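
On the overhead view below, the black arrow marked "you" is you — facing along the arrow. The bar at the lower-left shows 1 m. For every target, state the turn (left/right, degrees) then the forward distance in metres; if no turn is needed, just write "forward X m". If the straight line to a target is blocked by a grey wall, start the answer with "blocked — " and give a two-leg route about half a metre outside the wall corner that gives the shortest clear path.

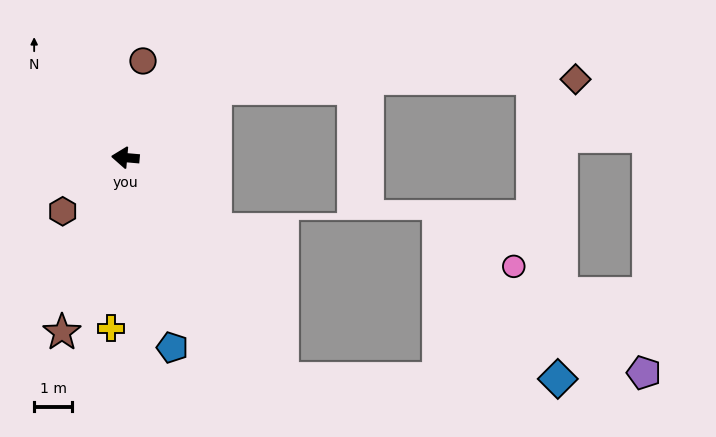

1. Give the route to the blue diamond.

blocked — turn left 130°, forward 7.1 m, then turn left 55°, forward 7.2 m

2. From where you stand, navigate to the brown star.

turn left 75°, forward 4.9 m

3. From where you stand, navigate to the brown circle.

turn right 95°, forward 2.6 m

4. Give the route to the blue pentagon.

turn left 109°, forward 5.1 m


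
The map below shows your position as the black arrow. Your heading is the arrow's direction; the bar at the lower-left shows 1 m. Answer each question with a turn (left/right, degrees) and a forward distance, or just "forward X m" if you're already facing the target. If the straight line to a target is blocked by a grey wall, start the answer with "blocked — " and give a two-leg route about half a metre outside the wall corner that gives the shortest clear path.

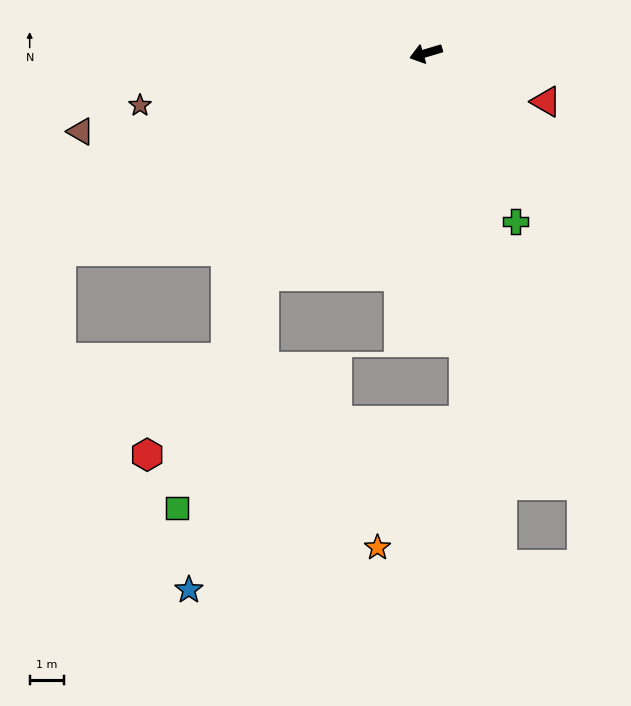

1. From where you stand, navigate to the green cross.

turn left 101°, forward 5.5 m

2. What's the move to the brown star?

turn right 6°, forward 8.4 m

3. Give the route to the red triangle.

turn left 141°, forward 3.7 m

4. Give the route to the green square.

blocked — turn left 38°, forward 7.9 m, then turn left 15°, forward 7.2 m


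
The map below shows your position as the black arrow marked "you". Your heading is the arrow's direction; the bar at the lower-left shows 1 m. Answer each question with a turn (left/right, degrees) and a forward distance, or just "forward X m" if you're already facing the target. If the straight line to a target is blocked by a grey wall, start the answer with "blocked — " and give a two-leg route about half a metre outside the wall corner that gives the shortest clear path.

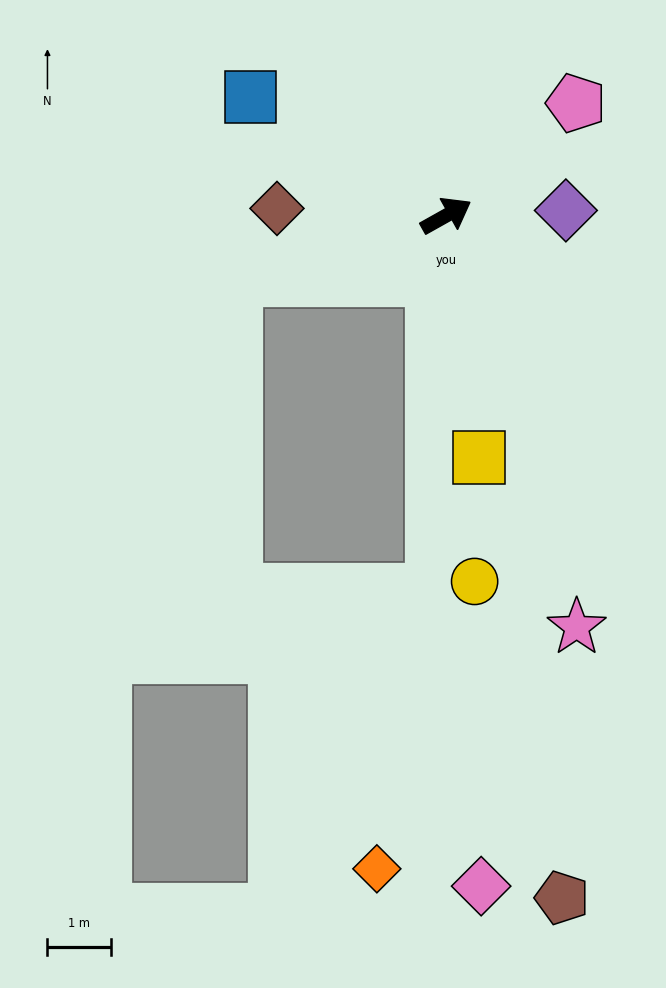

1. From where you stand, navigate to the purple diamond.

turn right 27°, forward 1.9 m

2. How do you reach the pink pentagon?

turn left 12°, forward 2.7 m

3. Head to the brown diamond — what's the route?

turn left 148°, forward 2.7 m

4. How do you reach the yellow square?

turn right 112°, forward 3.8 m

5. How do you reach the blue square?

turn left 120°, forward 3.6 m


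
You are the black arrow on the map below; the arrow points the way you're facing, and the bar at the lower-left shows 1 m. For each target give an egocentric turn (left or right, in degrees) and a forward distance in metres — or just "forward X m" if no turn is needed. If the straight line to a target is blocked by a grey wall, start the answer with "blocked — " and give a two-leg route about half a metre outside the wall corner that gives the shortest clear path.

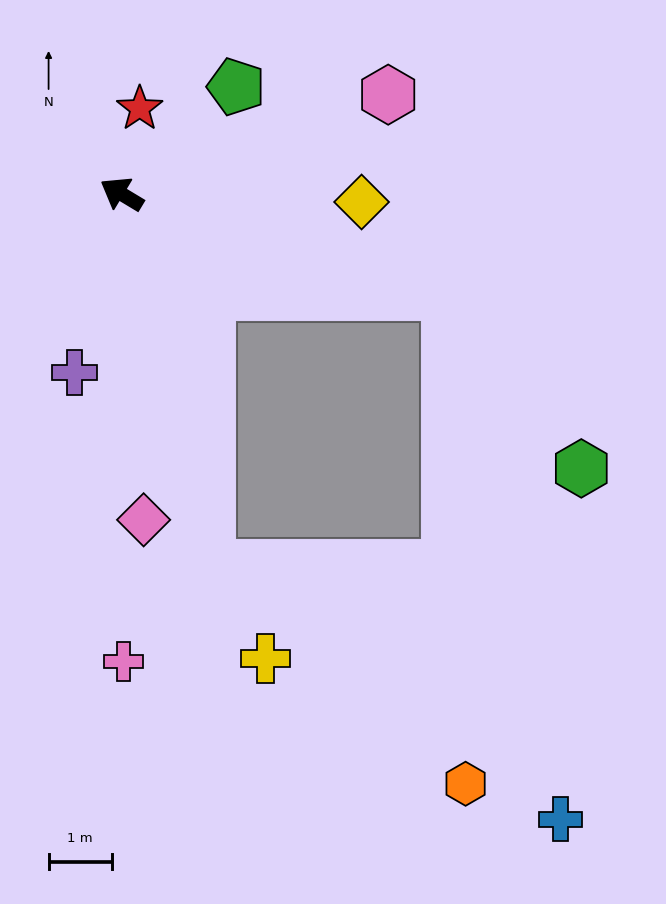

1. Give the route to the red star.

turn right 71°, forward 1.4 m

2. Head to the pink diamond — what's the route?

turn left 125°, forward 5.2 m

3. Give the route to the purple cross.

turn left 106°, forward 2.9 m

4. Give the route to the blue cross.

blocked — turn right 166°, forward 5.4 m, then turn right 61°, forward 8.5 m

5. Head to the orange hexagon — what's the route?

blocked — turn right 166°, forward 5.4 m, then turn right 71°, forward 7.7 m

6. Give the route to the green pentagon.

turn right 106°, forward 2.5 m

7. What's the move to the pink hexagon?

turn right 129°, forward 4.5 m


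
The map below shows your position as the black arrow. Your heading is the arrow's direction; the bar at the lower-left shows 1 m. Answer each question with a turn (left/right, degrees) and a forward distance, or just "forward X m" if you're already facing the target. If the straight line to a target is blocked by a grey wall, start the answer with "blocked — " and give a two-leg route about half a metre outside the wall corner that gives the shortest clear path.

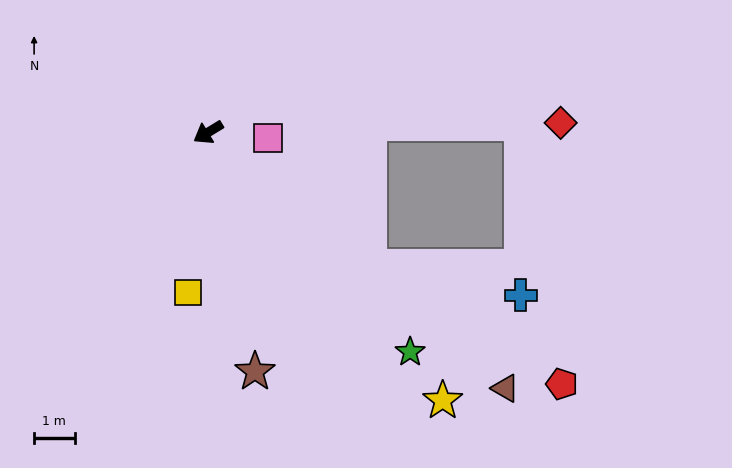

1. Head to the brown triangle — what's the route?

turn left 108°, forward 9.7 m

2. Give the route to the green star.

turn left 101°, forward 7.4 m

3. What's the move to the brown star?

turn left 70°, forward 6.0 m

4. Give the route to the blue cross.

blocked — turn left 109°, forward 5.2 m, then turn left 29°, forward 3.8 m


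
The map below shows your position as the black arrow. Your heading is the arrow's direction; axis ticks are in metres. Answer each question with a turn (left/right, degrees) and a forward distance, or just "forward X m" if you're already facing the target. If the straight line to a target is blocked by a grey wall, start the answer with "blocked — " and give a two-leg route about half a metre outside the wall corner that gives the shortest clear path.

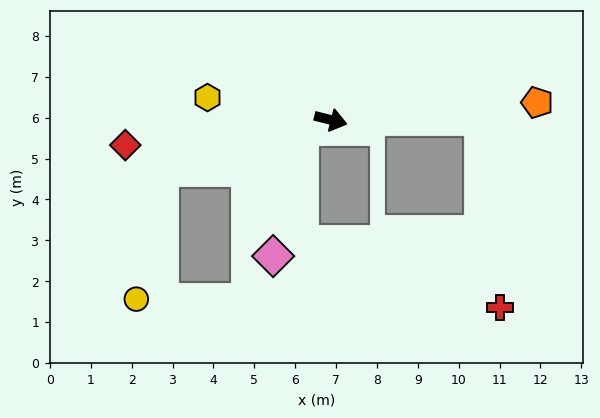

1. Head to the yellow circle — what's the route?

blocked — turn right 149°, forward 4.3 m, then turn left 62°, forward 3.2 m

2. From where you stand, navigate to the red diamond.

turn right 159°, forward 5.1 m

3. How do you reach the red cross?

blocked — turn left 15°, forward 3.7 m, then turn right 85°, forward 4.6 m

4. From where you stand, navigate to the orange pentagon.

turn left 19°, forward 5.1 m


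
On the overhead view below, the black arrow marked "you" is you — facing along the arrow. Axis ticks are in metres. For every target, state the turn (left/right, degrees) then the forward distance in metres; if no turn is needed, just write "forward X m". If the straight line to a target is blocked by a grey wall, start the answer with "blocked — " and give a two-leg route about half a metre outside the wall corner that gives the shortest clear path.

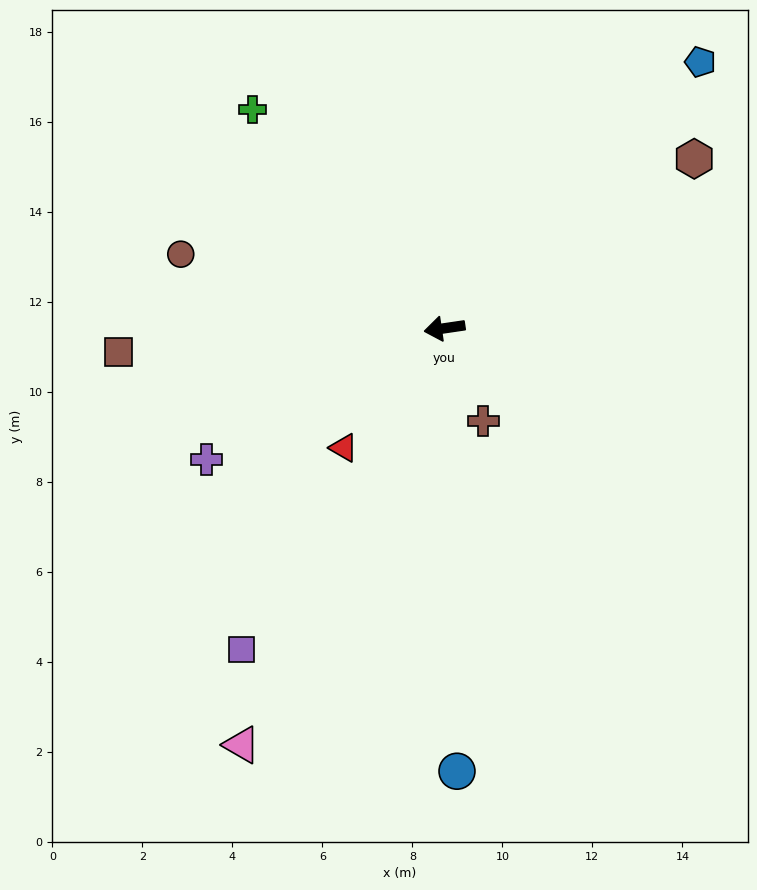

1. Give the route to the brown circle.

turn right 24°, forward 6.1 m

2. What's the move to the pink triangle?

turn left 56°, forward 10.3 m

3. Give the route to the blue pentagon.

turn right 142°, forward 8.2 m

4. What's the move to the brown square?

turn right 4°, forward 7.3 m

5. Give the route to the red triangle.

turn left 41°, forward 3.5 m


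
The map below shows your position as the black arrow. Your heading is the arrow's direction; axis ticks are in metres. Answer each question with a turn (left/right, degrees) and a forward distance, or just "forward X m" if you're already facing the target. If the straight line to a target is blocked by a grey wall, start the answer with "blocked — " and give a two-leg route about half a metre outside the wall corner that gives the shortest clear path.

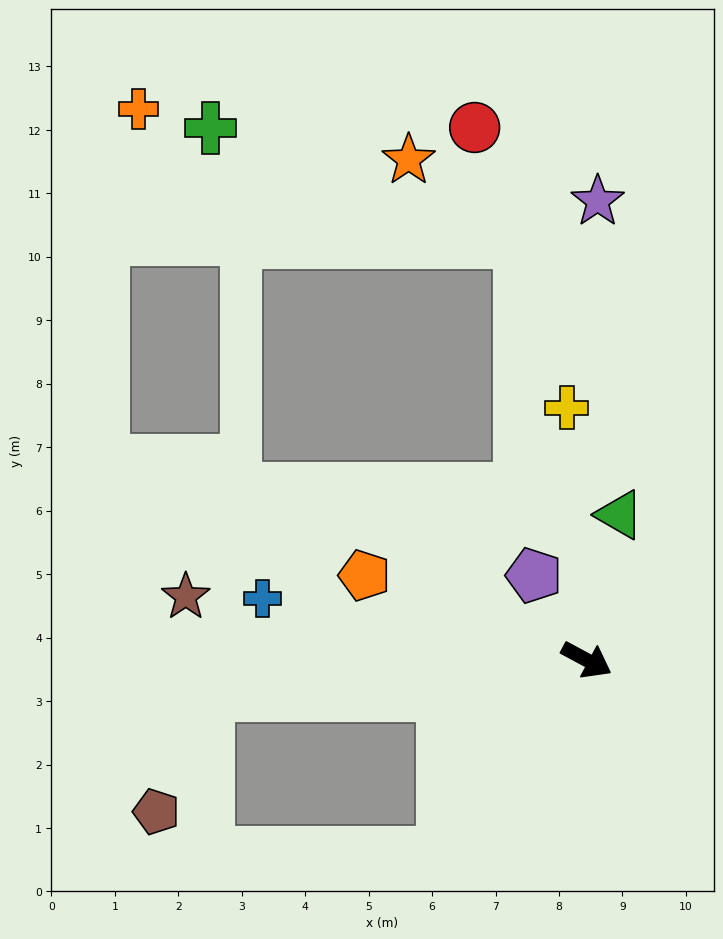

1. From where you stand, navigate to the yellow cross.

turn left 123°, forward 4.0 m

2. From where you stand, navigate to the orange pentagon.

turn right 173°, forward 3.7 m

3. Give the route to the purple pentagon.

turn left 150°, forward 1.6 m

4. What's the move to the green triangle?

turn left 105°, forward 2.3 m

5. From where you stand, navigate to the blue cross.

turn right 163°, forward 5.2 m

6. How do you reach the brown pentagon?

blocked — turn right 147°, forward 6.0 m, then turn left 62°, forward 2.0 m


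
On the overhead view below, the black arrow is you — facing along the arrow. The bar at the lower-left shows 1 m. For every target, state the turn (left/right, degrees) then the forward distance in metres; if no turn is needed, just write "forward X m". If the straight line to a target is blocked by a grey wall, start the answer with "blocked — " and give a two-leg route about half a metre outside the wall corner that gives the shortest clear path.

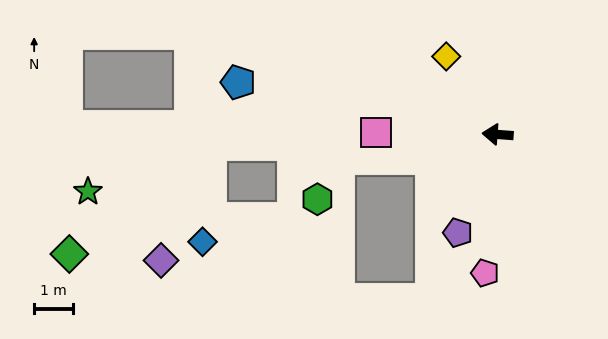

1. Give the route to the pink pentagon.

turn left 89°, forward 3.6 m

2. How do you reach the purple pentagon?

turn left 72°, forward 2.8 m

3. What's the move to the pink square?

turn left 3°, forward 3.2 m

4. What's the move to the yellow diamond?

turn right 52°, forward 2.4 m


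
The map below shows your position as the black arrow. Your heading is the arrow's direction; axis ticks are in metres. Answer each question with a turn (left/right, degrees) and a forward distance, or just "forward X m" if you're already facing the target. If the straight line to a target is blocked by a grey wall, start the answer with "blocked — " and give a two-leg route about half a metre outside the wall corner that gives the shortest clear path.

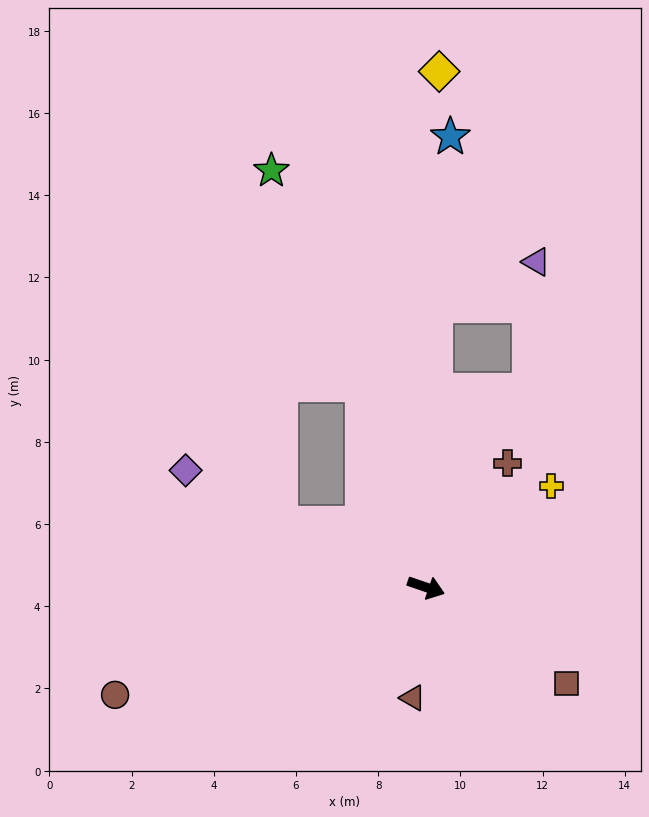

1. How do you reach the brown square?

turn right 15°, forward 4.1 m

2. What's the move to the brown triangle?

turn right 78°, forward 2.7 m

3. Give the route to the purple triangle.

blocked — turn left 107°, forward 6.9 m, then turn right 65°, forward 2.7 m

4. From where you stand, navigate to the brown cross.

turn left 76°, forward 3.6 m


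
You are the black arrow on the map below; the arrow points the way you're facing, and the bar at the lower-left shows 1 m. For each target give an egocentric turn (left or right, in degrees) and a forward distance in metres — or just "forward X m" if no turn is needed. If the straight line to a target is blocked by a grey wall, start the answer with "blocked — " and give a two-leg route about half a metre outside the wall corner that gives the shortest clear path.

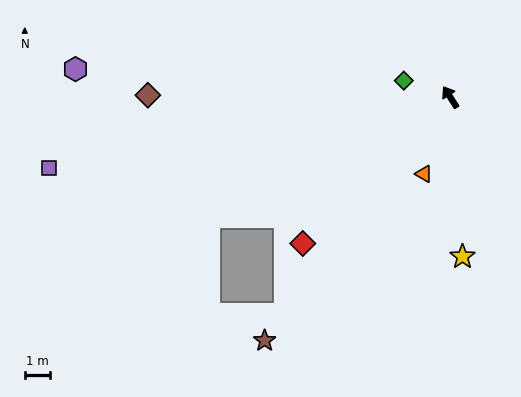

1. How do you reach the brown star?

turn left 110°, forward 11.9 m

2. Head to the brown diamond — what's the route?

turn left 57°, forward 11.8 m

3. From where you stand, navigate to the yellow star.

turn left 152°, forward 6.2 m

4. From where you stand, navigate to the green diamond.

turn left 38°, forward 1.9 m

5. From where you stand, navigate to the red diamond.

turn left 102°, forward 8.1 m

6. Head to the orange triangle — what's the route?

turn left 128°, forward 3.2 m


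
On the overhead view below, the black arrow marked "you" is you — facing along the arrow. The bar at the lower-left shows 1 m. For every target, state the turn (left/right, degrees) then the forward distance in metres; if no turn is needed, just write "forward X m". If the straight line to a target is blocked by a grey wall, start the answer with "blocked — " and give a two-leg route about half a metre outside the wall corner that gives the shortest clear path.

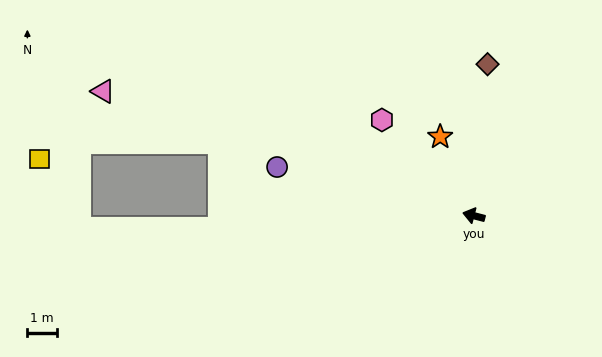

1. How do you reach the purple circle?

forward 6.9 m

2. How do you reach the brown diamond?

turn right 81°, forward 5.2 m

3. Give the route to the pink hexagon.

turn right 32°, forward 4.5 m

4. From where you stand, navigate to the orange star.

turn right 52°, forward 2.9 m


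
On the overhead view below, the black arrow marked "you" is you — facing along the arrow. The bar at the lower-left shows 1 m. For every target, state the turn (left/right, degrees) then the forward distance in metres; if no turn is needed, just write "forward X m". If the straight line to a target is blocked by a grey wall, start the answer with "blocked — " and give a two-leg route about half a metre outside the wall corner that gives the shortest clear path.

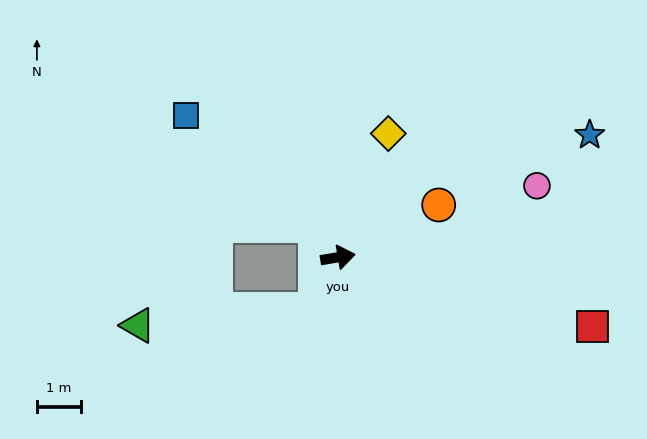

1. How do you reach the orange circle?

turn left 18°, forward 2.6 m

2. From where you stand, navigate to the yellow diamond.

turn left 58°, forward 3.0 m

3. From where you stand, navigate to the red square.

turn right 25°, forward 6.0 m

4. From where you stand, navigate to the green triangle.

blocked — turn right 121°, forward 1.3 m, then turn right 64°, forward 4.1 m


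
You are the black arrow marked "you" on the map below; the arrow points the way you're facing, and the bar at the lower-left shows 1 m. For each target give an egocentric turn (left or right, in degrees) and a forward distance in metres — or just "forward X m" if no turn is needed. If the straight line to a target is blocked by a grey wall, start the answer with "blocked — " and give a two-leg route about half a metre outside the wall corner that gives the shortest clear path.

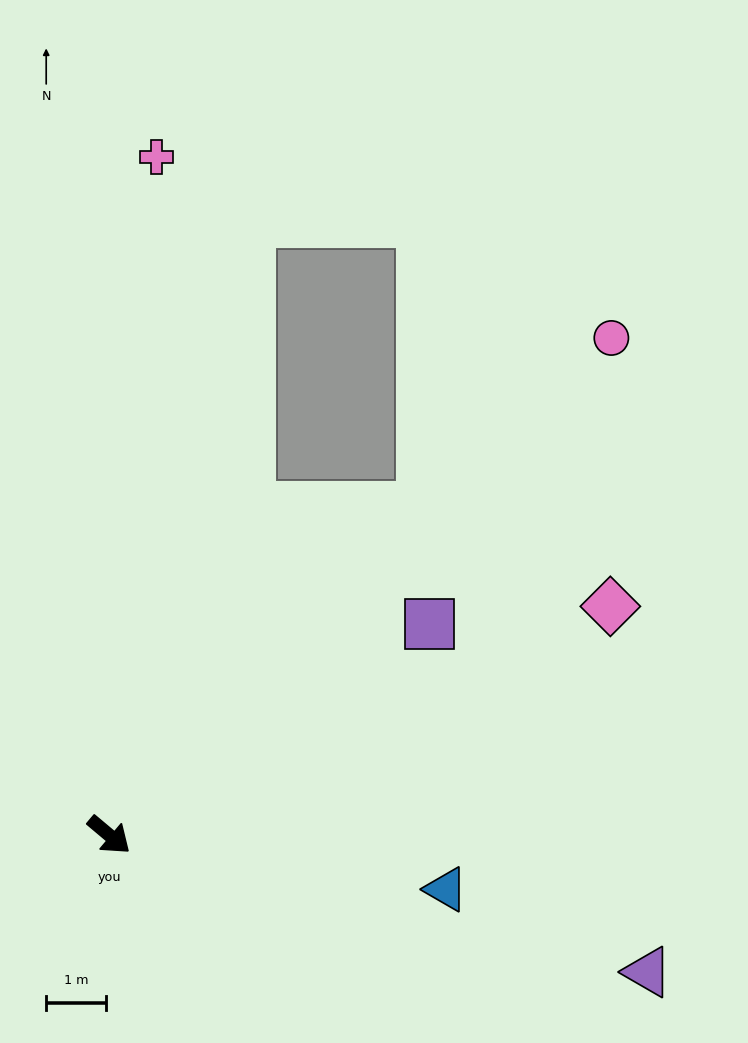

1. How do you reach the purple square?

turn left 73°, forward 6.4 m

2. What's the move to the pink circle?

turn left 85°, forward 11.8 m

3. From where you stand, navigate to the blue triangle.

turn left 31°, forward 5.7 m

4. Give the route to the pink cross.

turn left 126°, forward 11.3 m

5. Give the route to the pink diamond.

turn left 65°, forward 9.2 m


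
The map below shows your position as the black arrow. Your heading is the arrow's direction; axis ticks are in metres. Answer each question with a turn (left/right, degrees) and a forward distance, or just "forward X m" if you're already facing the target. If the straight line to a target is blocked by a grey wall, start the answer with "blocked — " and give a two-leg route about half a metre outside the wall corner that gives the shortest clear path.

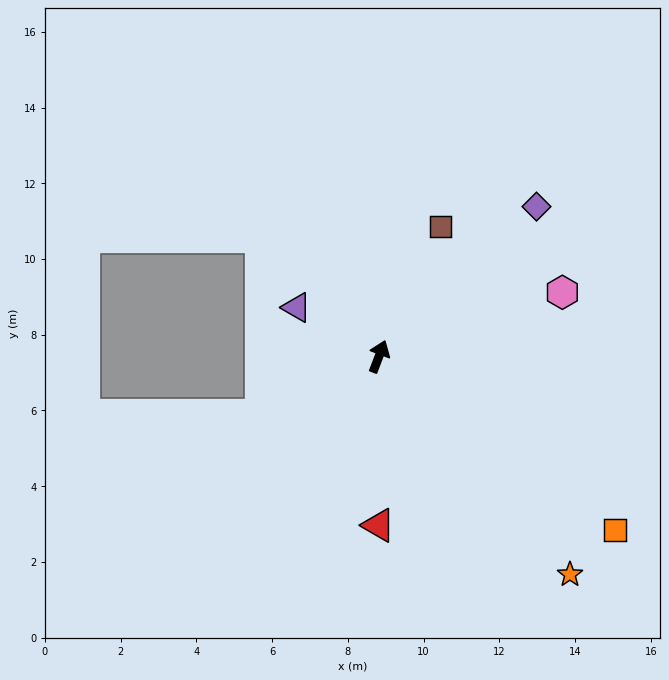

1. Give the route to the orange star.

turn right 118°, forward 7.7 m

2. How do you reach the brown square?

turn right 4°, forward 3.8 m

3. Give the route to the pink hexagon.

turn right 50°, forward 5.1 m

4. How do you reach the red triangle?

turn right 159°, forward 4.5 m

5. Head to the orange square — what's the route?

turn right 106°, forward 7.7 m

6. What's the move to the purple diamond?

turn right 26°, forward 5.7 m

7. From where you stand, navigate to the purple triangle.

turn left 80°, forward 2.5 m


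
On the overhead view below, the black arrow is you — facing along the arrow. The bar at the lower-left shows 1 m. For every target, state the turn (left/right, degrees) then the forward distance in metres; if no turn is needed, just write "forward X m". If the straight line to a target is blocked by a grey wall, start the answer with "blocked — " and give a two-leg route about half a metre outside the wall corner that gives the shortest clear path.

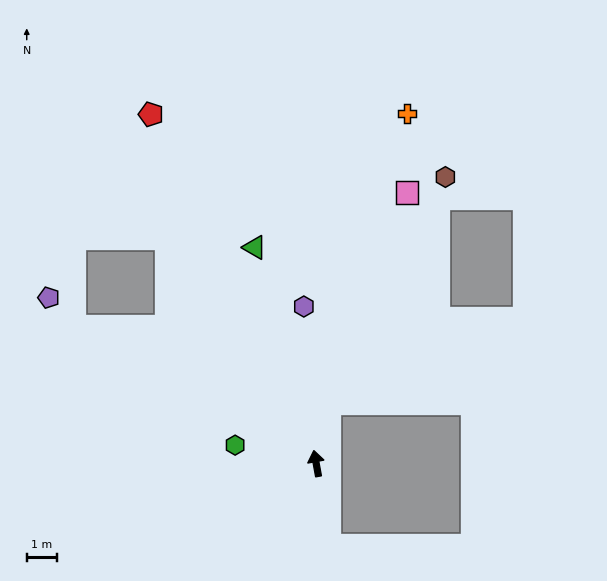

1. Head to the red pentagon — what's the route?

turn left 15°, forward 13.0 m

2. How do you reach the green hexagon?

turn left 67°, forward 2.8 m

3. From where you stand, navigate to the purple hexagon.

turn right 6°, forward 5.3 m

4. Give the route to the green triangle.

turn left 6°, forward 7.5 m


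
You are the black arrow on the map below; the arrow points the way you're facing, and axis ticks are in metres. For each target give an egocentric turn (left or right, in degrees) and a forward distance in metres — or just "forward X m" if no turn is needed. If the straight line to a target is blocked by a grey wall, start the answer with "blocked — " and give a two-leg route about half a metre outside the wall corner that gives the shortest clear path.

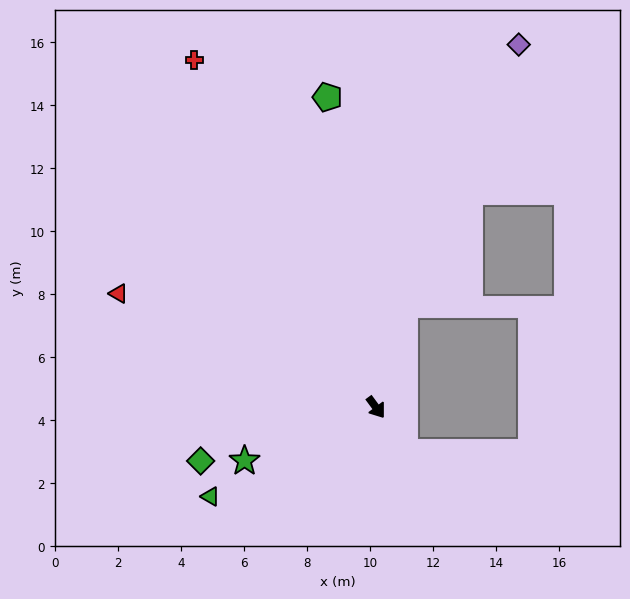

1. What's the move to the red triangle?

turn right 150°, forward 8.9 m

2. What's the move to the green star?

turn right 104°, forward 4.5 m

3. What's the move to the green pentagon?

turn left 152°, forward 10.0 m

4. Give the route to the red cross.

turn left 171°, forward 12.4 m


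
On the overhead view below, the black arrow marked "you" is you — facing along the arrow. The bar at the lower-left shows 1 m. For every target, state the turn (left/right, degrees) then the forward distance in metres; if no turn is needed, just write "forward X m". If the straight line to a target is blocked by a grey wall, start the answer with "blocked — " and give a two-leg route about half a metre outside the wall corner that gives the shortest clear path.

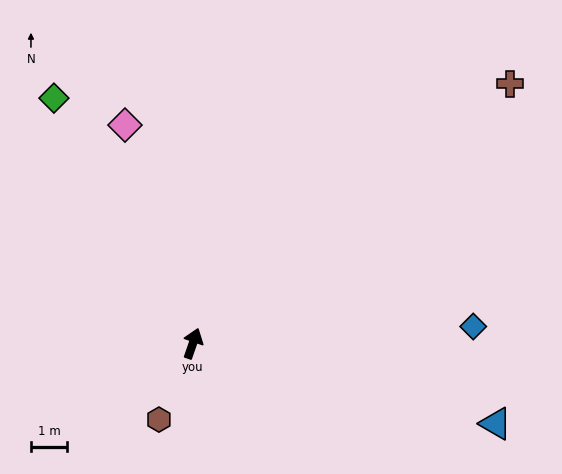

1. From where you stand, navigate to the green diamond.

turn left 49°, forward 7.8 m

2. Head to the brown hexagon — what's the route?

turn left 175°, forward 2.3 m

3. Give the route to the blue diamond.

turn right 67°, forward 7.8 m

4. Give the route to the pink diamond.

turn left 36°, forward 6.4 m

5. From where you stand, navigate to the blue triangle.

turn right 86°, forward 8.7 m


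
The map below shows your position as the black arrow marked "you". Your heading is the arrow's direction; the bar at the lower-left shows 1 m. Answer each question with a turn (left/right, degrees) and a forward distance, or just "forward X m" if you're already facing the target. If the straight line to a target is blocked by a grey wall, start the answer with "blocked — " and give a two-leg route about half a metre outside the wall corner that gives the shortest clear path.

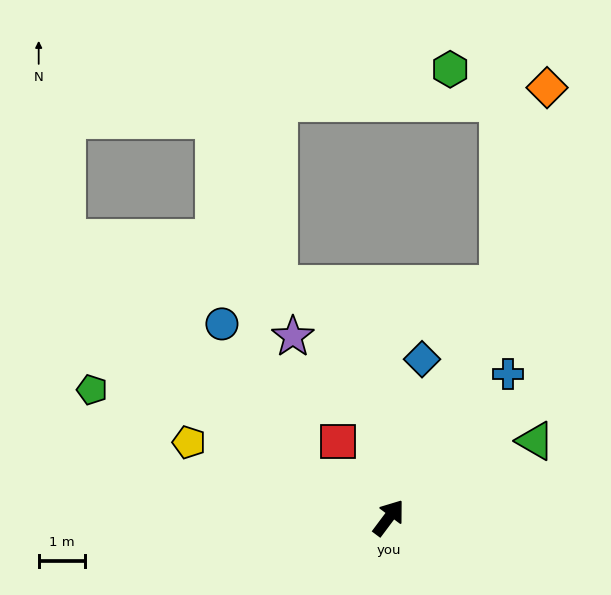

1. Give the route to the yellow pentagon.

turn left 106°, forward 4.6 m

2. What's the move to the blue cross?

turn right 3°, forward 4.0 m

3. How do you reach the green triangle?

turn right 25°, forward 3.5 m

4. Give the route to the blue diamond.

turn left 25°, forward 3.5 m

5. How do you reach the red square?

turn left 71°, forward 2.0 m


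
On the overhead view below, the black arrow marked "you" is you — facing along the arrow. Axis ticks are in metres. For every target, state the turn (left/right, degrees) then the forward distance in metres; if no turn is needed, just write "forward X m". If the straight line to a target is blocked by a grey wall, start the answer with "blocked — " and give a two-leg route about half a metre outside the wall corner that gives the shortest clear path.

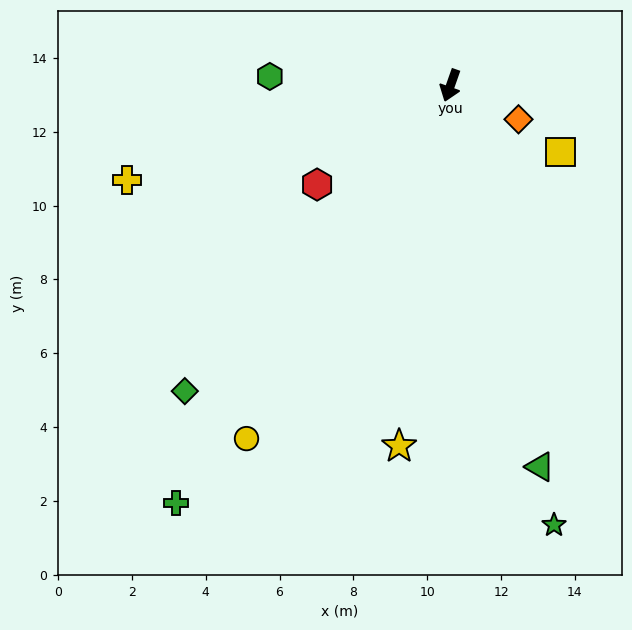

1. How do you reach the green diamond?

turn right 22°, forward 11.0 m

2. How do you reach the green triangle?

turn left 33°, forward 10.6 m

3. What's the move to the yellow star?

turn left 11°, forward 9.9 m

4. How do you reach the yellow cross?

turn right 54°, forward 9.1 m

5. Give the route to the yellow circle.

turn right 11°, forward 11.0 m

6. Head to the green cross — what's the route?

turn right 14°, forward 13.5 m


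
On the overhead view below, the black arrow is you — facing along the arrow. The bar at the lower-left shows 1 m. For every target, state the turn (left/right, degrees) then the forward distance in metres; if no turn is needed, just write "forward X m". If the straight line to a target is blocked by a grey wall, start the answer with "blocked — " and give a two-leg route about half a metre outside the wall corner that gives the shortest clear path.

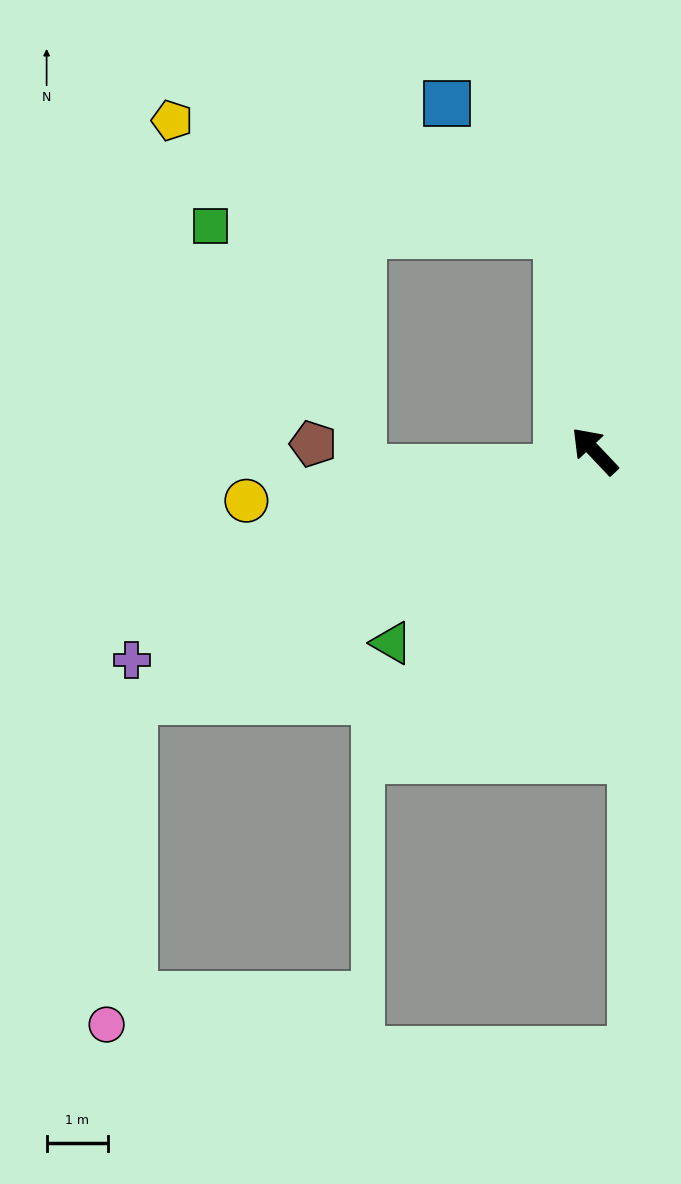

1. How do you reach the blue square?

blocked — turn right 34°, forward 3.6 m, then turn left 32°, forward 2.8 m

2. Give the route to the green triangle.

turn left 90°, forward 4.6 m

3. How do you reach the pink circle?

blocked — turn left 75°, forward 8.6 m, then turn left 57°, forward 5.4 m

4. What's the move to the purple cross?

turn left 71°, forward 8.3 m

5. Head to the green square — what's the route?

blocked — turn right 34°, forward 3.6 m, then turn left 80°, forward 5.7 m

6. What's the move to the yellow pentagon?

blocked — turn right 34°, forward 3.6 m, then turn left 65°, forward 6.6 m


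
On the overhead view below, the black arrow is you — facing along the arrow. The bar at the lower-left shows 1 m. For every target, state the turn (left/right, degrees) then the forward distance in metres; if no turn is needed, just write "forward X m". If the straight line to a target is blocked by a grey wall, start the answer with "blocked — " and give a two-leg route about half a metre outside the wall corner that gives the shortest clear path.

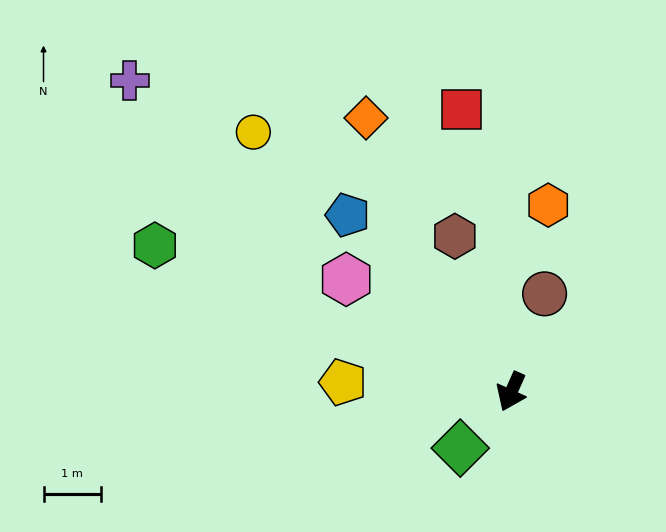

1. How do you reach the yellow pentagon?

turn right 69°, forward 2.9 m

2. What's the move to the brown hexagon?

turn right 136°, forward 2.9 m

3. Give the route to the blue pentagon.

turn right 113°, forward 4.2 m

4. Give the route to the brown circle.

turn right 175°, forward 1.8 m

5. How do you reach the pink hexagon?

turn right 100°, forward 3.5 m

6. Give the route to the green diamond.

turn right 18°, forward 1.3 m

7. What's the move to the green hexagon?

turn right 88°, forward 6.7 m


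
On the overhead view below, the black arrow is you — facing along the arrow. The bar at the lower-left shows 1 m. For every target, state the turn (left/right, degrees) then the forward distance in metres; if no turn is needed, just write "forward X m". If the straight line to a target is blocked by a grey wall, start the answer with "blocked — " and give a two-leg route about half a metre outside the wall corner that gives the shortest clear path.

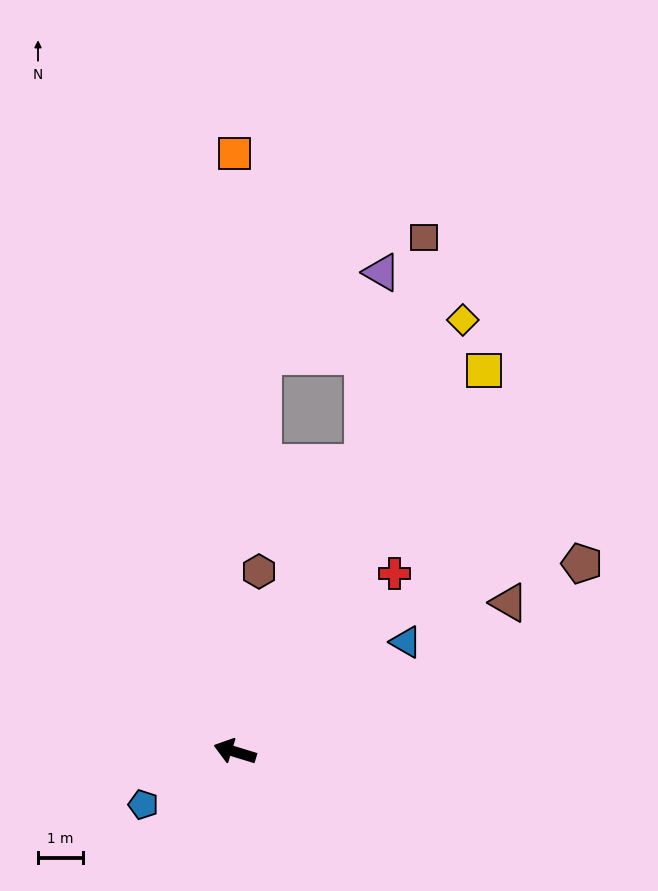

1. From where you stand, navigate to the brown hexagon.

turn right 81°, forward 4.0 m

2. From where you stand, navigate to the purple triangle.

blocked — turn right 97°, forward 7.0 m, then turn left 19°, forward 4.2 m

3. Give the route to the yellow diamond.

turn right 101°, forward 10.8 m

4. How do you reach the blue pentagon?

turn left 47°, forward 2.3 m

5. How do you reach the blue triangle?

turn right 130°, forward 4.5 m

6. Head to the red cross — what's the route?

turn right 115°, forward 5.3 m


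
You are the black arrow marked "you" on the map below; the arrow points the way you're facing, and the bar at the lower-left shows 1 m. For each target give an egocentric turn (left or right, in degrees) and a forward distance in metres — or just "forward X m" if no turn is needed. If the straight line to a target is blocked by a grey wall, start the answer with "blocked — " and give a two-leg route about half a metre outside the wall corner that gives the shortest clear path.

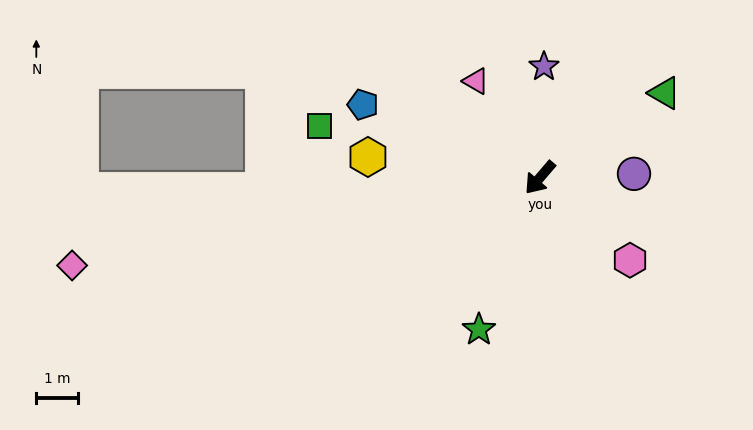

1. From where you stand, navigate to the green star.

turn left 19°, forward 3.9 m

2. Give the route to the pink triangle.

turn right 106°, forward 2.7 m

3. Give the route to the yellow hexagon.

turn right 56°, forward 4.1 m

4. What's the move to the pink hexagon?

turn left 88°, forward 2.9 m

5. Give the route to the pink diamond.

turn right 39°, forward 11.3 m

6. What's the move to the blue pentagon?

turn right 72°, forward 4.5 m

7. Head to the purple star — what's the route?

turn right 142°, forward 2.6 m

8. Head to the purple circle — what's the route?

turn left 133°, forward 2.2 m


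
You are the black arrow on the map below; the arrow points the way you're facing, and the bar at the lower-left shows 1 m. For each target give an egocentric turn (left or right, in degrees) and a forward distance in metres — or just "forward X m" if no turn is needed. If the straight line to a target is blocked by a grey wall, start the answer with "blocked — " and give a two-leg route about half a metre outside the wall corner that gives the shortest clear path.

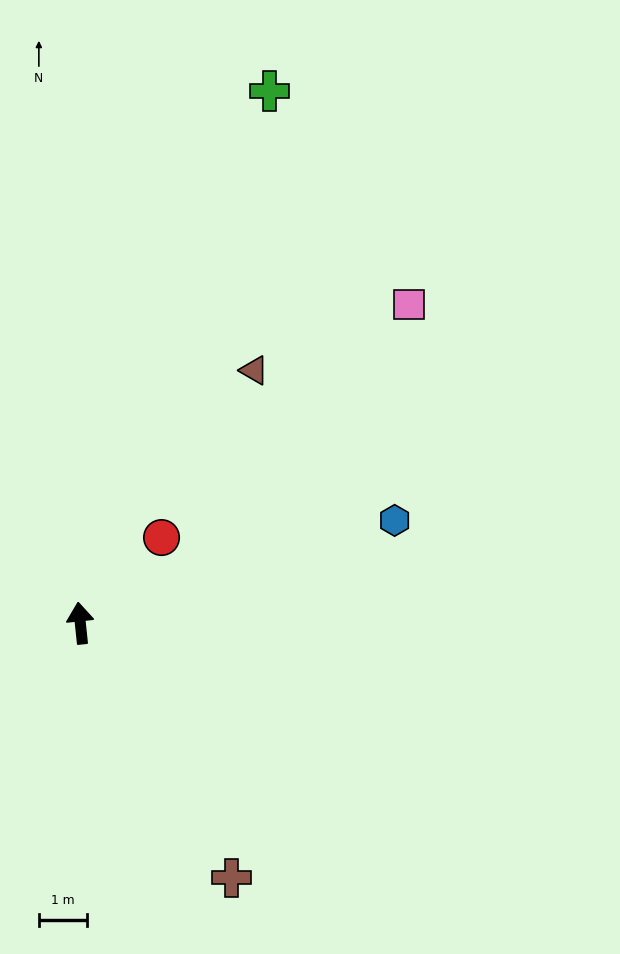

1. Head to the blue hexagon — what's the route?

turn right 78°, forward 6.8 m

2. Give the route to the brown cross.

turn right 155°, forward 6.1 m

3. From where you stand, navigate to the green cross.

turn right 26°, forward 11.7 m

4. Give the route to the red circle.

turn right 50°, forward 2.4 m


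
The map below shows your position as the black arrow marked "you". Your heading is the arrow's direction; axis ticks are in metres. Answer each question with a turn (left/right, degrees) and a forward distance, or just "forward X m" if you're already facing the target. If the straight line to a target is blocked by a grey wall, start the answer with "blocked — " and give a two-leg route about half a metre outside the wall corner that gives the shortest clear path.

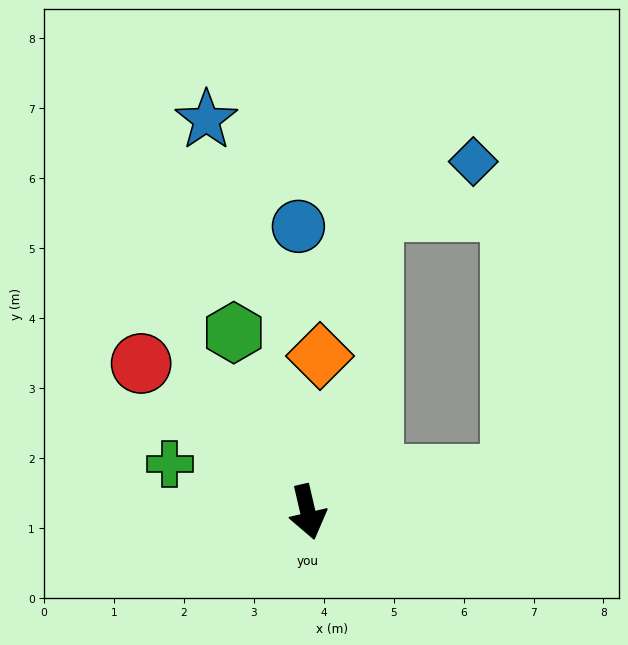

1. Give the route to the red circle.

turn right 145°, forward 3.2 m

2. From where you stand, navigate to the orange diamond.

turn left 162°, forward 2.2 m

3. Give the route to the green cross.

turn right 122°, forward 2.1 m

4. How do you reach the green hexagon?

turn right 171°, forward 2.8 m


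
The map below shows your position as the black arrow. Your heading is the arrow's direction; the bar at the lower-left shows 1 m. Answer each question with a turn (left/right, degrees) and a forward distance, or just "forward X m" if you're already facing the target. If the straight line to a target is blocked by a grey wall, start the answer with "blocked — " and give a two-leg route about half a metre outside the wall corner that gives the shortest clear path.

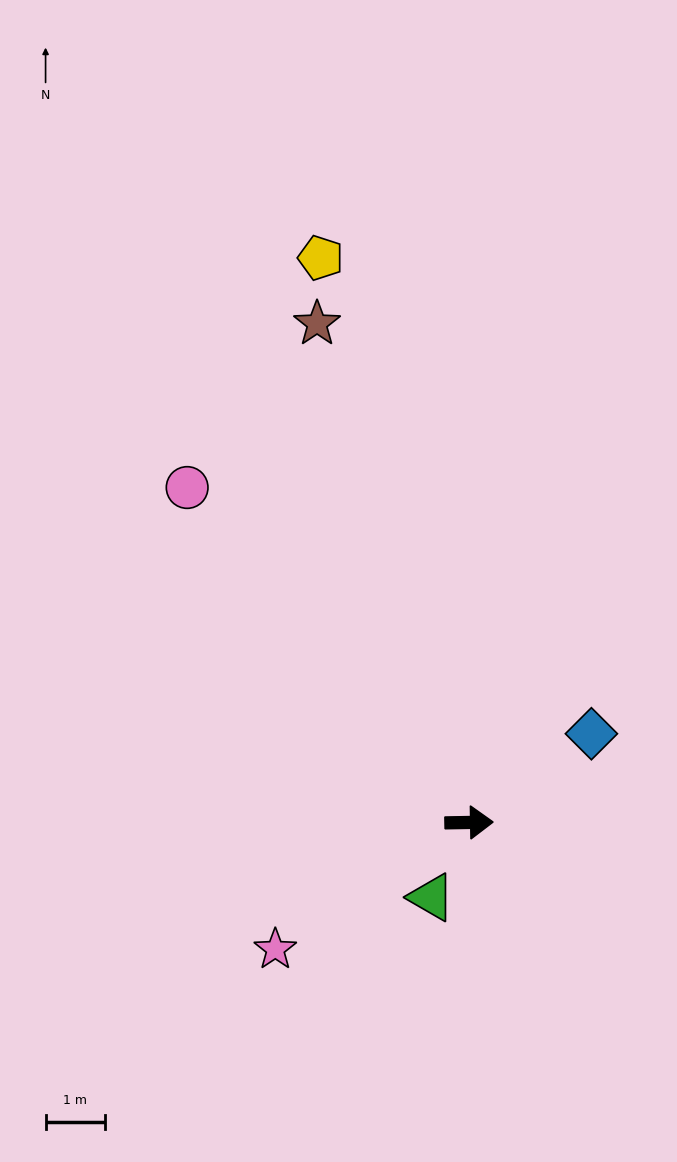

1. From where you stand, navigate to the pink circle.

turn left 129°, forward 7.4 m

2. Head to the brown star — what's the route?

turn left 106°, forward 8.8 m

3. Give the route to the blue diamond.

turn left 35°, forward 2.6 m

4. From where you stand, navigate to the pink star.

turn right 148°, forward 3.9 m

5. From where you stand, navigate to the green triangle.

turn right 118°, forward 1.4 m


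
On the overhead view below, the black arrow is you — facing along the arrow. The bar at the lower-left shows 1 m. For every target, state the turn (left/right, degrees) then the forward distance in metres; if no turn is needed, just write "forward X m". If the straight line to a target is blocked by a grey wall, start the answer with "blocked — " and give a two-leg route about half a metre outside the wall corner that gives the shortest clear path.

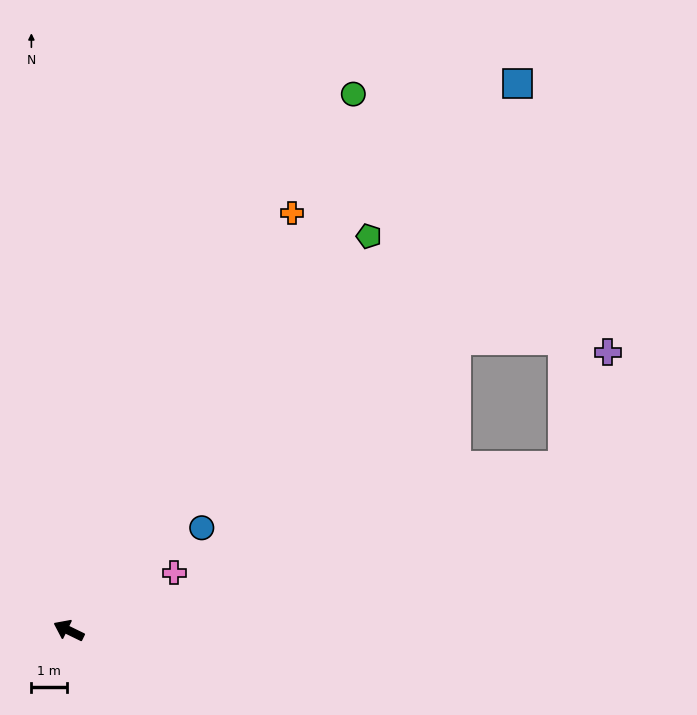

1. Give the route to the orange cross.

turn right 92°, forward 13.2 m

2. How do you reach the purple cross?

blocked — turn right 136°, forward 14.5 m, then turn left 50°, forward 3.4 m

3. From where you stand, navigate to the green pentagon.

turn right 101°, forward 13.8 m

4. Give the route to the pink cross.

turn right 125°, forward 3.4 m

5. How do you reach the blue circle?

turn right 116°, forward 4.7 m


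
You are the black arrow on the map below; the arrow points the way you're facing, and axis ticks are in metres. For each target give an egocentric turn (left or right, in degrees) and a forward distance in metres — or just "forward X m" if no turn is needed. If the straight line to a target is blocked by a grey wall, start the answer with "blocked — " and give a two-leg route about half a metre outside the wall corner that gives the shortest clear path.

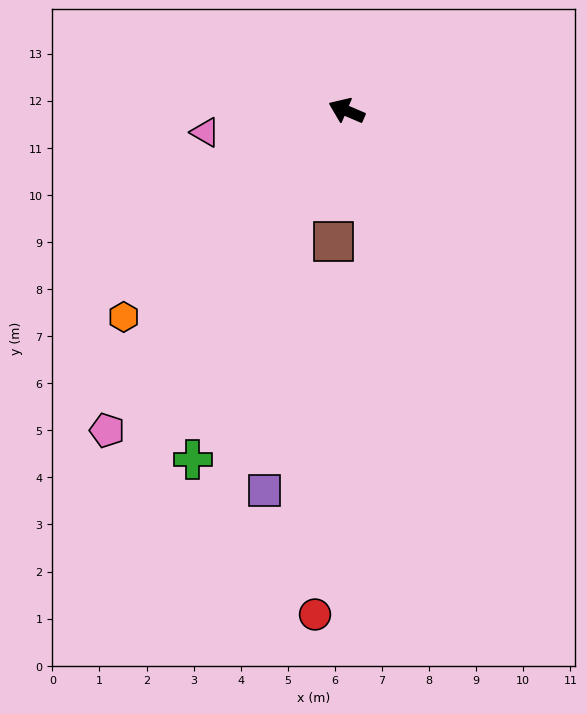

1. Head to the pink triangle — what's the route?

turn left 32°, forward 3.0 m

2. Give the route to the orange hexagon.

turn left 66°, forward 6.4 m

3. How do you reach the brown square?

turn left 107°, forward 2.8 m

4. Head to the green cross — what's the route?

turn left 89°, forward 8.1 m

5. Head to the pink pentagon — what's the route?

turn left 76°, forward 8.5 m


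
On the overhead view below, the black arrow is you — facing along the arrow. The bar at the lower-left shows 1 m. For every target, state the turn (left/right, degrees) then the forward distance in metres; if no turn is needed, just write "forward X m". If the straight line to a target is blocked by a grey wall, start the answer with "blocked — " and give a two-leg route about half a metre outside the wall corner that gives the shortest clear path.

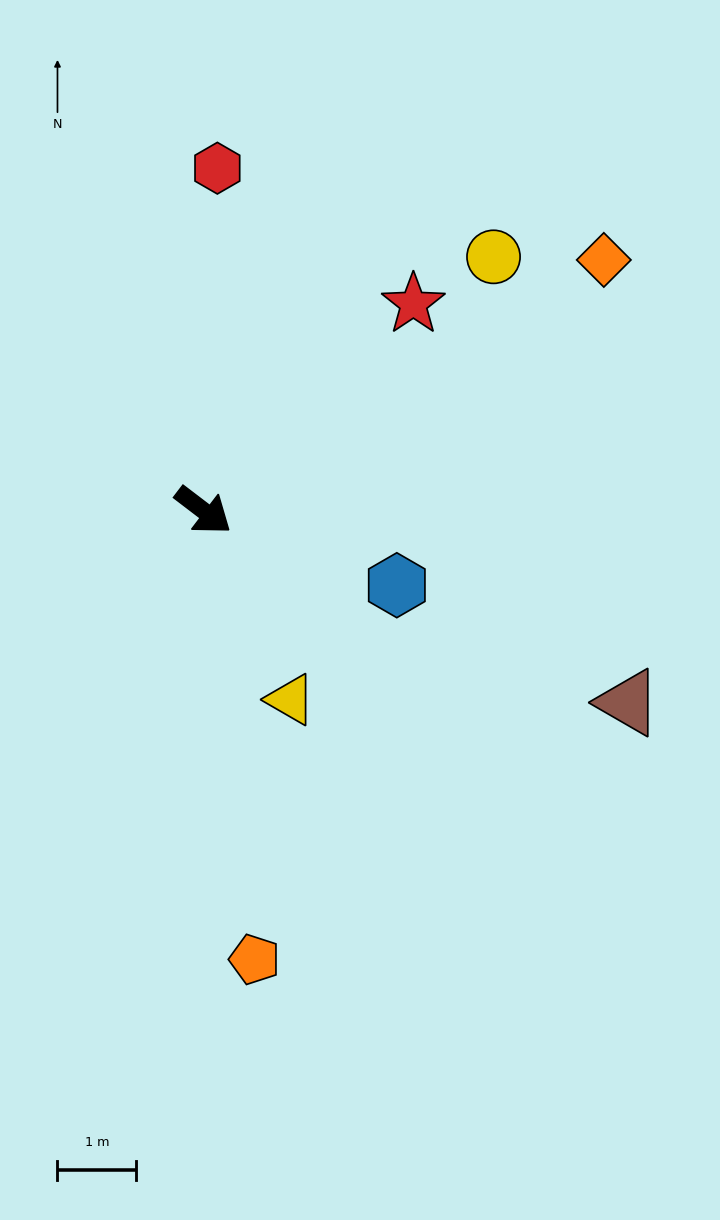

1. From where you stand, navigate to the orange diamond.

turn left 69°, forward 6.0 m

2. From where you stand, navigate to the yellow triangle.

turn right 28°, forward 2.6 m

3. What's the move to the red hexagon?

turn left 125°, forward 4.4 m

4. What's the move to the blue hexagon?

turn left 16°, forward 2.6 m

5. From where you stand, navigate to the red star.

turn left 82°, forward 3.7 m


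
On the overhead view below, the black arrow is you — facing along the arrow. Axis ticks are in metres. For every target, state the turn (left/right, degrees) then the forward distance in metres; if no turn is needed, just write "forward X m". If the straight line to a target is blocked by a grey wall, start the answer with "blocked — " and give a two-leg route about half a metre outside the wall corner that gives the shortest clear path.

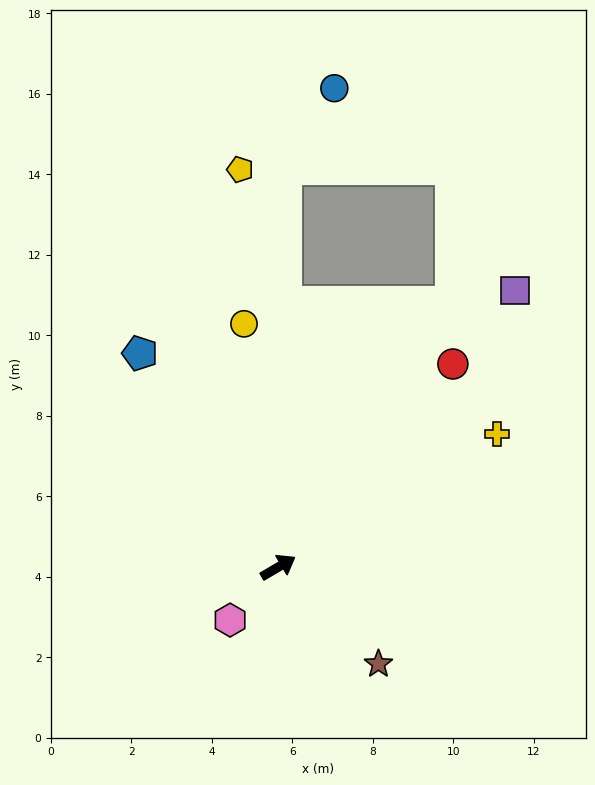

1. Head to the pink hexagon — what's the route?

turn right 163°, forward 1.8 m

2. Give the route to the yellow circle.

turn left 68°, forward 6.1 m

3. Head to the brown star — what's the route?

turn right 75°, forward 3.5 m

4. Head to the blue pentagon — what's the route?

turn left 92°, forward 6.3 m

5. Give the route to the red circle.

turn left 19°, forward 6.7 m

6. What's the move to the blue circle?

blocked — turn left 59°, forward 9.9 m, then turn right 32°, forward 2.3 m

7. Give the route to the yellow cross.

forward 6.4 m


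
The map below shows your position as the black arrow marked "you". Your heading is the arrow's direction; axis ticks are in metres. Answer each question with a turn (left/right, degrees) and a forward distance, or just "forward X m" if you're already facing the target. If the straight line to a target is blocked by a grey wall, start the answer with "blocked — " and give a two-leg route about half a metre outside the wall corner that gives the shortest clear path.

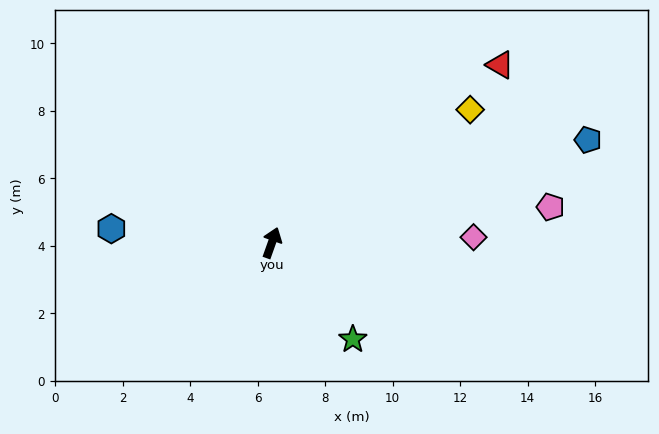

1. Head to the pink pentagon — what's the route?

turn right 63°, forward 8.3 m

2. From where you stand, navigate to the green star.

turn right 120°, forward 3.7 m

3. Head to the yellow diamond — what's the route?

turn right 37°, forward 7.1 m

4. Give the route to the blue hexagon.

turn left 105°, forward 4.8 m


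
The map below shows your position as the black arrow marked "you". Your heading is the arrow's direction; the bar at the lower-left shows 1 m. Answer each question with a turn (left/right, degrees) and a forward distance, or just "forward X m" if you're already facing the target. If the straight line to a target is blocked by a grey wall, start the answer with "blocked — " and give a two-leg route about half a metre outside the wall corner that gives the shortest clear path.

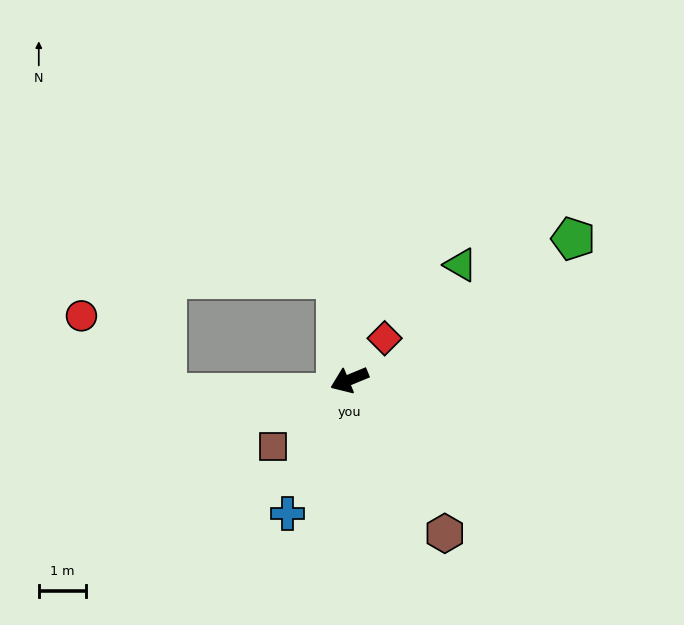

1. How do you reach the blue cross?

turn left 43°, forward 3.1 m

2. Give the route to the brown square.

turn left 19°, forward 2.1 m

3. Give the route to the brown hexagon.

turn left 99°, forward 3.8 m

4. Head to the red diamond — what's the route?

turn right 153°, forward 1.1 m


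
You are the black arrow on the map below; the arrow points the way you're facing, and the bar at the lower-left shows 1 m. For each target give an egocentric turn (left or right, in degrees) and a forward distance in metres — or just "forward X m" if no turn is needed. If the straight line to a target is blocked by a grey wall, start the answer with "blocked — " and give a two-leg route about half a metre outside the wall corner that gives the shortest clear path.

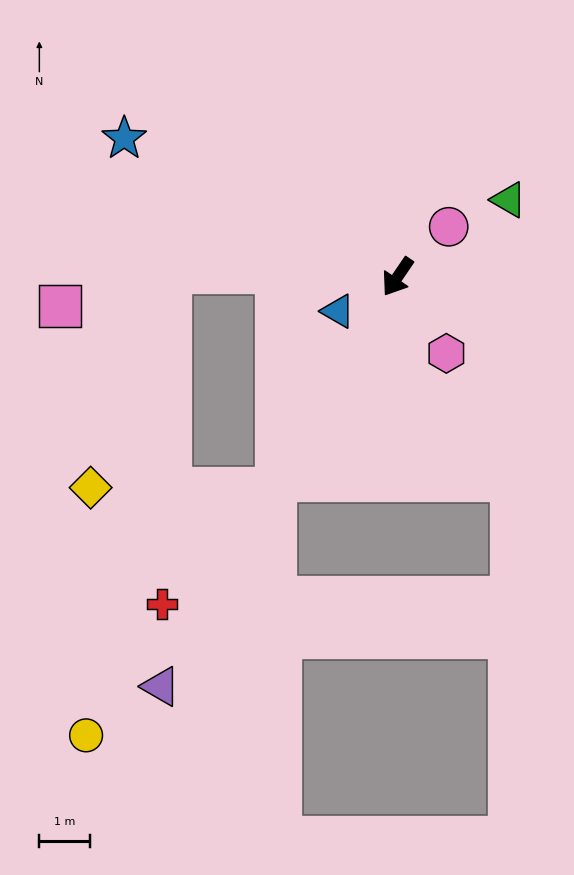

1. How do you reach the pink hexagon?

turn left 67°, forward 1.8 m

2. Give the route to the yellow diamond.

blocked — turn right 57°, forward 4.5 m, then turn left 71°, forward 4.5 m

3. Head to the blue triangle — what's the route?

turn right 26°, forward 1.4 m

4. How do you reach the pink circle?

turn left 169°, forward 1.4 m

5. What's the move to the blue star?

turn right 83°, forward 6.0 m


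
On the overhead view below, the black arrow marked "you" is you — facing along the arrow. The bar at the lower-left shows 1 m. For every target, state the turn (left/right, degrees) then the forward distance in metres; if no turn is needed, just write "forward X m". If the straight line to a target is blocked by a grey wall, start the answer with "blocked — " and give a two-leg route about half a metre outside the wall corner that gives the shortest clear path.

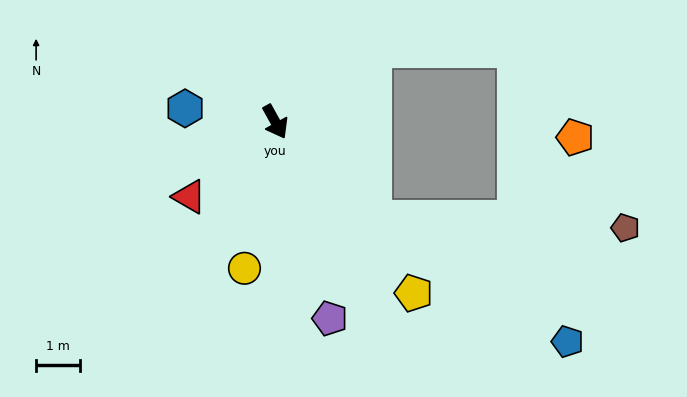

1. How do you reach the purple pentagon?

turn right 13°, forward 4.7 m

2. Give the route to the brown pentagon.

blocked — turn left 16°, forward 3.2 m, then turn left 43°, forward 5.8 m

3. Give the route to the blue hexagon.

turn right 127°, forward 2.1 m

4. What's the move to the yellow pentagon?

turn left 10°, forward 5.0 m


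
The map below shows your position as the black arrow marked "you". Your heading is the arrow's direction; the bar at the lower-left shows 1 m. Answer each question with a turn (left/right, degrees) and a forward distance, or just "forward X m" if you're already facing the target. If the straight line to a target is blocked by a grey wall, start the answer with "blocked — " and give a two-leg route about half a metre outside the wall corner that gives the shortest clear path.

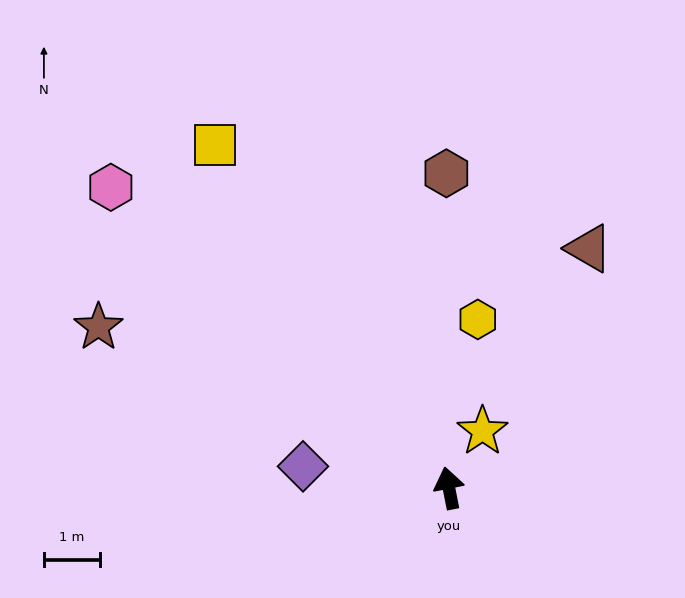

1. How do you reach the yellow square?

turn left 23°, forward 7.5 m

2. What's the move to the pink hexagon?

turn left 37°, forward 8.1 m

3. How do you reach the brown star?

turn left 54°, forward 6.9 m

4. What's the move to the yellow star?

turn right 42°, forward 1.2 m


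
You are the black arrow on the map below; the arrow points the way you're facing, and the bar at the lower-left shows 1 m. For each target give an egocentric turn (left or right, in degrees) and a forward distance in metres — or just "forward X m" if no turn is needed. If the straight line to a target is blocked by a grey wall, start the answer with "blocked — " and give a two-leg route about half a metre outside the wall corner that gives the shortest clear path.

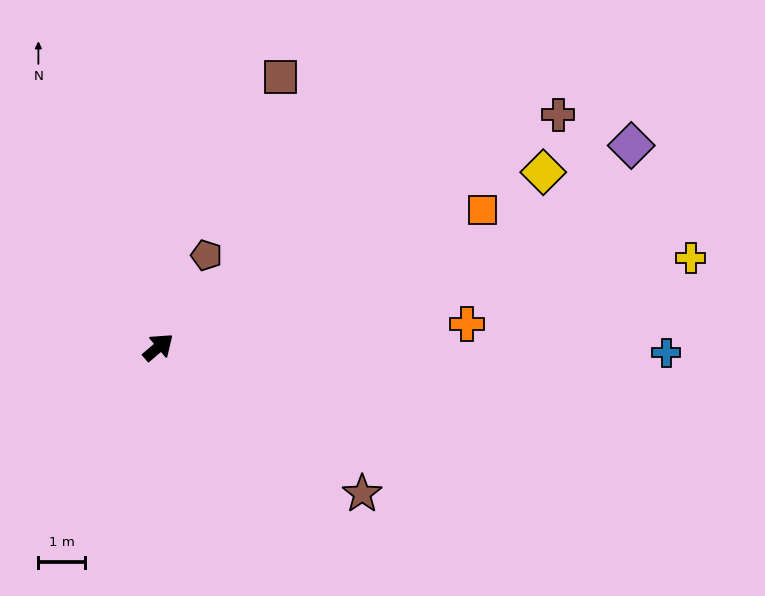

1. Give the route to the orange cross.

turn right 36°, forward 6.7 m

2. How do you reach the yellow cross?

turn right 31°, forward 11.7 m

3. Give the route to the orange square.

turn right 17°, forward 7.6 m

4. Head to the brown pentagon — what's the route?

turn left 22°, forward 2.2 m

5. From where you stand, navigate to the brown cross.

turn right 10°, forward 10.0 m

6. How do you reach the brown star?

turn right 76°, forward 5.4 m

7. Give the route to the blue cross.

turn right 41°, forward 11.0 m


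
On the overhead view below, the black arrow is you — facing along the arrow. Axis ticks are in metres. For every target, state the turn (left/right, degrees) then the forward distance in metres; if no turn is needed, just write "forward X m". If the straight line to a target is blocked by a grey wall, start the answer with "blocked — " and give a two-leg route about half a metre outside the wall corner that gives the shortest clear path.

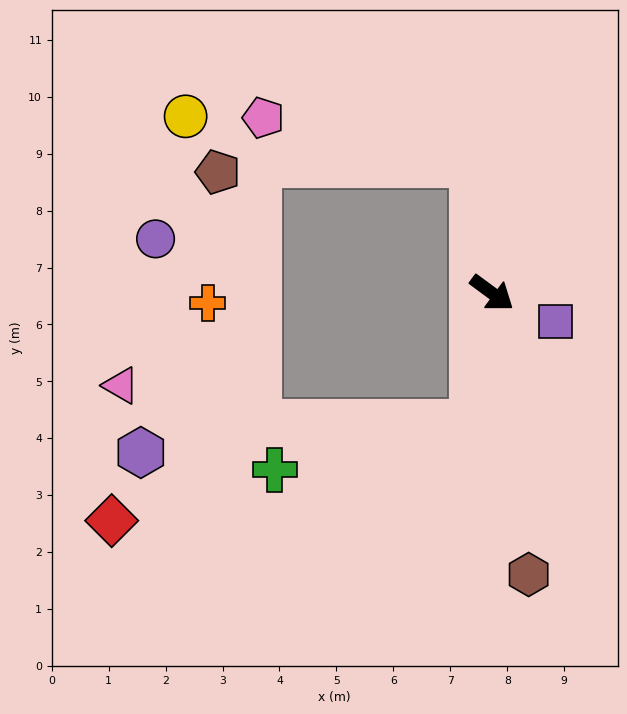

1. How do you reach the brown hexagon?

turn right 46°, forward 5.0 m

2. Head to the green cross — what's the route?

blocked — turn right 62°, forward 2.3 m, then turn right 69°, forward 3.6 m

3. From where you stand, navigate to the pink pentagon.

blocked — turn left 134°, forward 2.3 m, then turn left 70°, forward 3.8 m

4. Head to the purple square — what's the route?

turn left 12°, forward 1.2 m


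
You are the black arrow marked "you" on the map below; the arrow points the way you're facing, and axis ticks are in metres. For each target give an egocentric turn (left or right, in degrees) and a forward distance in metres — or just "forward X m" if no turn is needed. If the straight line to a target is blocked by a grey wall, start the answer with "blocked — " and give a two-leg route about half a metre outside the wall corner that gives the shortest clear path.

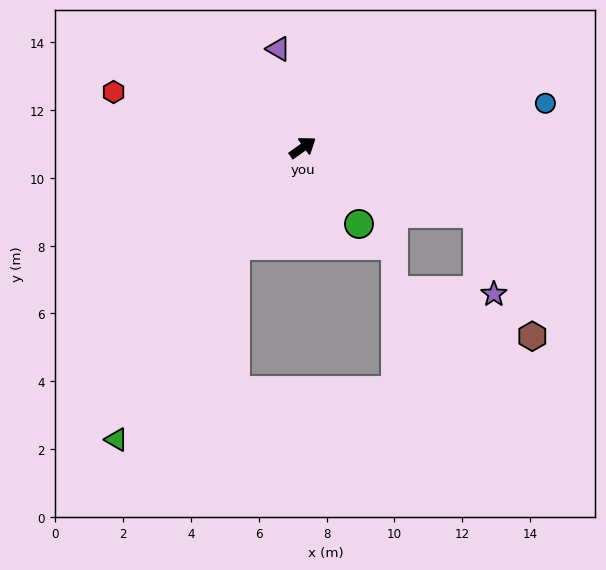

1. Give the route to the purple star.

blocked — turn right 56°, forward 5.5 m, then turn right 58°, forward 2.4 m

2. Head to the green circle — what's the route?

turn right 89°, forward 2.8 m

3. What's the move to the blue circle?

turn right 25°, forward 7.3 m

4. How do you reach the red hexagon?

turn left 128°, forward 5.8 m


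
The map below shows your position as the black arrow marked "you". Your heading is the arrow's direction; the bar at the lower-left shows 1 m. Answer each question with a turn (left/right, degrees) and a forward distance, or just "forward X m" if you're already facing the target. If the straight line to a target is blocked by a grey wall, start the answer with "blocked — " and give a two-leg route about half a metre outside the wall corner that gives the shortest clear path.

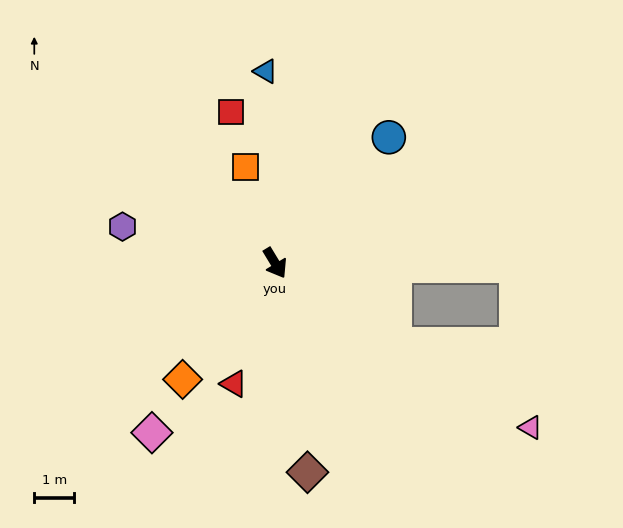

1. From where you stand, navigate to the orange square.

turn left 166°, forward 2.5 m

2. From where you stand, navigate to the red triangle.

turn right 50°, forward 3.2 m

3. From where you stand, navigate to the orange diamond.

turn right 70°, forward 3.7 m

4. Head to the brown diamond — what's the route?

turn right 22°, forward 5.3 m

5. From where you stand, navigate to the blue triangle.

turn left 152°, forward 4.8 m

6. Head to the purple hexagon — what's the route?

turn right 135°, forward 3.9 m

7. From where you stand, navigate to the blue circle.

turn left 107°, forward 4.3 m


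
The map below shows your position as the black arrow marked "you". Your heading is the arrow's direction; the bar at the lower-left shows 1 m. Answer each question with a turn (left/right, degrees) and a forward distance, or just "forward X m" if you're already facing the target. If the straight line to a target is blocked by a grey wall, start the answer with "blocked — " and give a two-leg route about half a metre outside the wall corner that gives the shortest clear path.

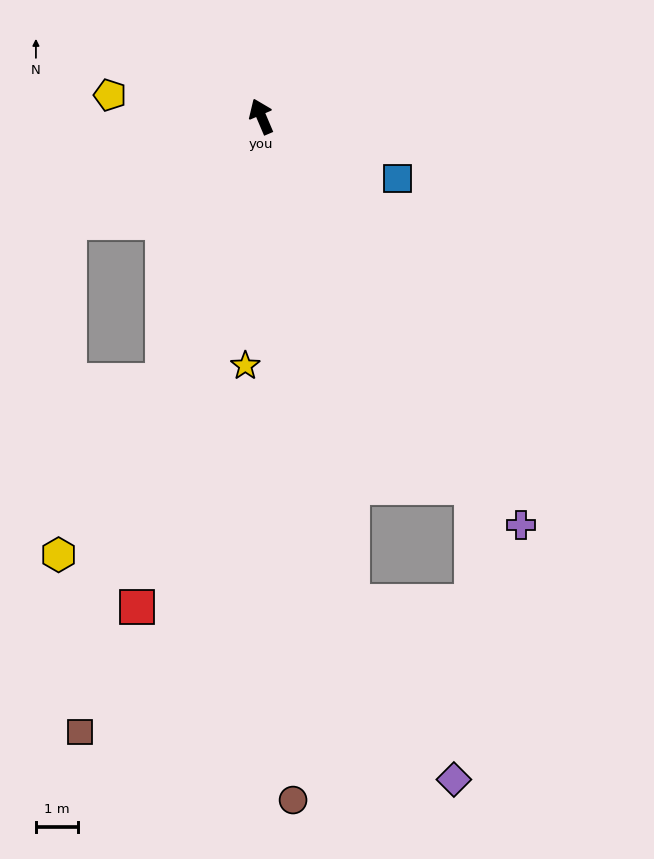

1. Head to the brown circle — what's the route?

turn left 160°, forward 16.2 m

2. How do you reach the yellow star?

turn left 153°, forward 5.9 m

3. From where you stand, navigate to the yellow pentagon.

turn left 59°, forward 3.6 m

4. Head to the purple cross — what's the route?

turn right 171°, forward 11.5 m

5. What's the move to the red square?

turn left 143°, forward 12.0 m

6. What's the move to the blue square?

turn right 138°, forward 3.5 m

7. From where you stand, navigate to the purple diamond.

blocked — turn left 168°, forward 11.7 m, then turn left 19°, forward 4.9 m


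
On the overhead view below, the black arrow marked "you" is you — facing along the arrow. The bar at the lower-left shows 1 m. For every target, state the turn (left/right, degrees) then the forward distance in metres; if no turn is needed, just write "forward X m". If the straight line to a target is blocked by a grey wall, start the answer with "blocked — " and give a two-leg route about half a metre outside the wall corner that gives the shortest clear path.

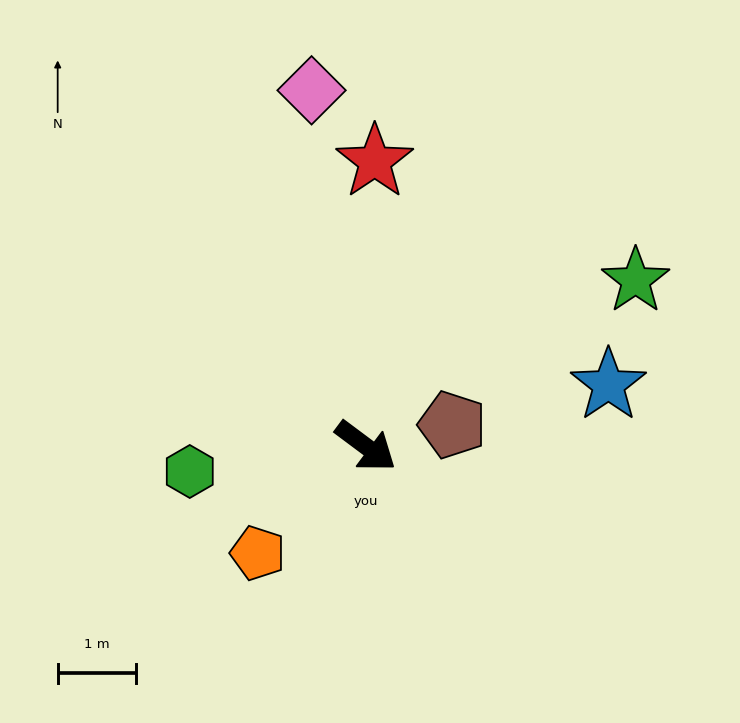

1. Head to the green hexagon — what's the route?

turn right 135°, forward 2.3 m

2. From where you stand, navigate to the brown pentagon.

turn left 51°, forward 1.1 m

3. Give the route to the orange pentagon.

turn right 99°, forward 1.9 m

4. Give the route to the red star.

turn left 125°, forward 3.6 m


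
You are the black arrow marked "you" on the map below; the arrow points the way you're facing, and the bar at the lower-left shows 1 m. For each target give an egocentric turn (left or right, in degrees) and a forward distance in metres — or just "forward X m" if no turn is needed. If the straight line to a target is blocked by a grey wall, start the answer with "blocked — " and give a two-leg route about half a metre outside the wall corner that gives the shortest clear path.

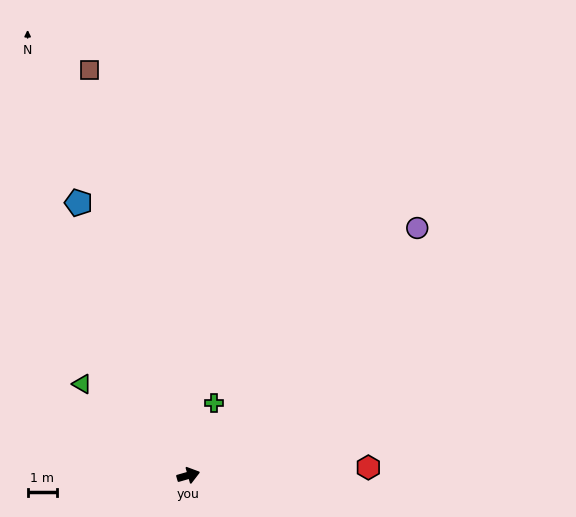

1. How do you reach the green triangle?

turn left 123°, forward 4.8 m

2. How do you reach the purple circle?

turn left 31°, forward 11.5 m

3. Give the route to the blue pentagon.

turn left 96°, forward 10.0 m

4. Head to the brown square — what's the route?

turn left 88°, forward 14.3 m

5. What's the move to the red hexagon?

turn right 13°, forward 6.2 m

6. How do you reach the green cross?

turn left 55°, forward 2.6 m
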